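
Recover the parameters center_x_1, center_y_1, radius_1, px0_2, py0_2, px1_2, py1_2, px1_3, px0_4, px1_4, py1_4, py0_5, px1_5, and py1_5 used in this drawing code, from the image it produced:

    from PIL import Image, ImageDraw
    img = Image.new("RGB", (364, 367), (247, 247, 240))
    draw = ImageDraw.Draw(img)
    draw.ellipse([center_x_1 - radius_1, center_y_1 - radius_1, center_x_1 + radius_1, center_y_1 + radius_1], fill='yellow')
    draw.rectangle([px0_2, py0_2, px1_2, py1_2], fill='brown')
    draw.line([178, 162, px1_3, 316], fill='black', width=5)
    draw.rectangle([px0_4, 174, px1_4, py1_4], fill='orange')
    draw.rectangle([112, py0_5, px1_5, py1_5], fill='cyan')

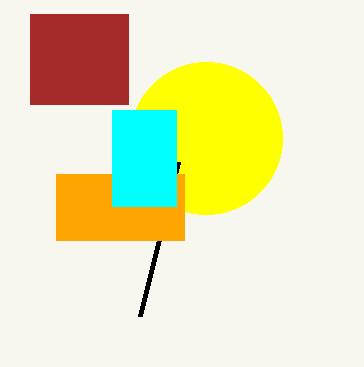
center_x_1 = 206; center_y_1 = 138; radius_1 = 76; px0_2 = 30; py0_2 = 14; px1_2 = 128; py1_2 = 104; px1_3 = 140; px0_4 = 56; px1_4 = 184; py1_4 = 240; py0_5 = 110; px1_5 = 176; py1_5 = 206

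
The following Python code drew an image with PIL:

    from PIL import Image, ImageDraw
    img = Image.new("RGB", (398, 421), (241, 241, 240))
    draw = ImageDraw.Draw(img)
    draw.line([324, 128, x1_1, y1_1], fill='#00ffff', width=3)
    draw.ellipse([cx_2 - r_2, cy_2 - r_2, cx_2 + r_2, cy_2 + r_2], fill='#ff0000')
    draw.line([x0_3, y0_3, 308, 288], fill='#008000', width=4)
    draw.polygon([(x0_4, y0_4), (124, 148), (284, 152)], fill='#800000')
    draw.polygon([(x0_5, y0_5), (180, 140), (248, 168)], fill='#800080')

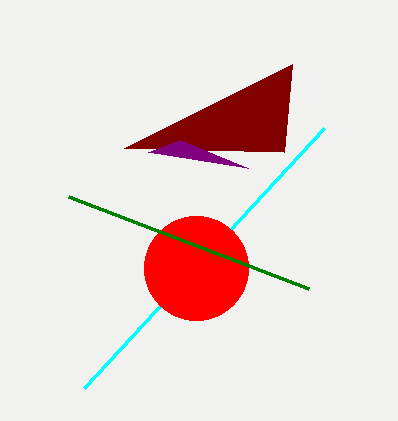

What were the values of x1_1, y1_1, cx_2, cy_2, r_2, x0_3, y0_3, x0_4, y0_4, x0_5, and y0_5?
x1_1 = 84; y1_1 = 388; cx_2 = 196; cy_2 = 268; r_2 = 52; x0_3 = 68; y0_3 = 196; x0_4 = 292; y0_4 = 64; x0_5 = 148; y0_5 = 152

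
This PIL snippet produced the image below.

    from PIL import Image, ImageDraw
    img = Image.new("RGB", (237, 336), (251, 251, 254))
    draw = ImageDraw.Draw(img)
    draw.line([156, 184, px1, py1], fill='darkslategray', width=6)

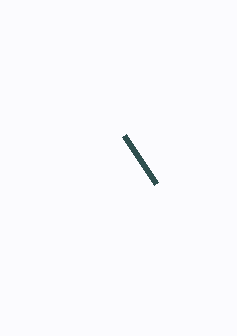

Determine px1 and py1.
px1 = 124, py1 = 136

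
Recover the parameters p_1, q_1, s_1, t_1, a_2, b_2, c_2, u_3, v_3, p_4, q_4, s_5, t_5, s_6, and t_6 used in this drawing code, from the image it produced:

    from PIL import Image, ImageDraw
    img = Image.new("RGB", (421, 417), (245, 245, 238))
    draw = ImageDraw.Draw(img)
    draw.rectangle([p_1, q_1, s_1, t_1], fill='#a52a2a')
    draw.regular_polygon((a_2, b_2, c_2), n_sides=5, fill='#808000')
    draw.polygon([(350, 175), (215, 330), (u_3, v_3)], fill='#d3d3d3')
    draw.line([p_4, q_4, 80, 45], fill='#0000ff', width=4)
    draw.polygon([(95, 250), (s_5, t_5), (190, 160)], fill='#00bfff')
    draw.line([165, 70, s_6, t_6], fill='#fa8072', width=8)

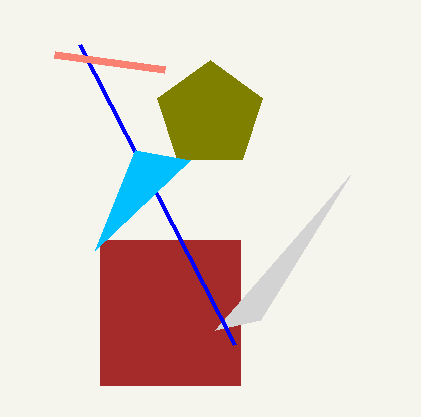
p_1 = 100; q_1 = 240; s_1 = 240; t_1 = 385; a_2 = 210; b_2 = 115; c_2 = 55; u_3 = 260; v_3 = 320; p_4 = 235; q_4 = 345; s_5 = 135; t_5 = 150; s_6 = 55; t_6 = 55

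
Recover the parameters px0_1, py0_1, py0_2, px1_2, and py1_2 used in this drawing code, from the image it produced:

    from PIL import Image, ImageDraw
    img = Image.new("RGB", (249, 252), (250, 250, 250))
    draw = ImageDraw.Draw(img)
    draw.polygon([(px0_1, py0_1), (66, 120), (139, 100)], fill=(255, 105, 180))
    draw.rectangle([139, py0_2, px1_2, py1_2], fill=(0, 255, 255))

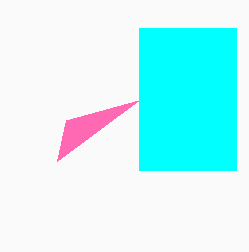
px0_1 = 57, py0_1 = 161, py0_2 = 28, px1_2 = 236, py1_2 = 170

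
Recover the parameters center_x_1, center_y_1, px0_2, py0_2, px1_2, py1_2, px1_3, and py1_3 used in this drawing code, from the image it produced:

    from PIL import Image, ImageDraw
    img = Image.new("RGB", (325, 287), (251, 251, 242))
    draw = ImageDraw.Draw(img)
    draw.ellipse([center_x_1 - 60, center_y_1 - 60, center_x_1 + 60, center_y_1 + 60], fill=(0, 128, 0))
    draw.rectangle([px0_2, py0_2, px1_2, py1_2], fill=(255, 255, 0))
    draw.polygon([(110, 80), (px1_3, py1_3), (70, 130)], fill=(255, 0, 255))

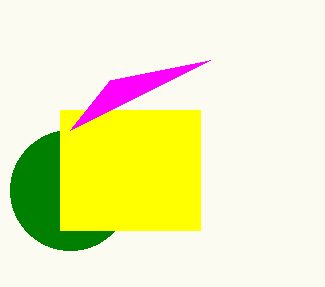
center_x_1 = 70, center_y_1 = 190, px0_2 = 60, py0_2 = 110, px1_2 = 200, py1_2 = 230, px1_3 = 210, py1_3 = 60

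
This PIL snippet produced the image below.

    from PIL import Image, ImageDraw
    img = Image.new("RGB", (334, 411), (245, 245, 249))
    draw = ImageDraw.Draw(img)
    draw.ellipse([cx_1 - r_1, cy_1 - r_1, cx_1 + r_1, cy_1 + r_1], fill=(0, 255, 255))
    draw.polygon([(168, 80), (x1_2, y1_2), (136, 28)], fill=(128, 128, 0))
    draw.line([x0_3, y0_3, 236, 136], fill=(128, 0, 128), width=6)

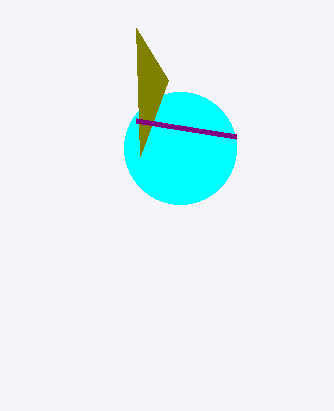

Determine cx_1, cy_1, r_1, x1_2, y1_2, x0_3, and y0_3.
cx_1 = 180, cy_1 = 148, r_1 = 56, x1_2 = 140, y1_2 = 156, x0_3 = 136, y0_3 = 120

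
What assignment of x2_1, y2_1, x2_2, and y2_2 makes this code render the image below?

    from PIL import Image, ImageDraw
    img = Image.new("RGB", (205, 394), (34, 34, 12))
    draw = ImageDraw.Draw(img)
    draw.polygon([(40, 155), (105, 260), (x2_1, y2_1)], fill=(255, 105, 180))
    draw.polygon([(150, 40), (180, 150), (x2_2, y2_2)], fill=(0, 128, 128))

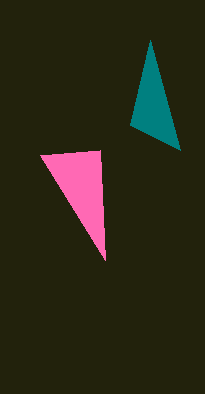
x2_1 = 100, y2_1 = 150, x2_2 = 130, y2_2 = 125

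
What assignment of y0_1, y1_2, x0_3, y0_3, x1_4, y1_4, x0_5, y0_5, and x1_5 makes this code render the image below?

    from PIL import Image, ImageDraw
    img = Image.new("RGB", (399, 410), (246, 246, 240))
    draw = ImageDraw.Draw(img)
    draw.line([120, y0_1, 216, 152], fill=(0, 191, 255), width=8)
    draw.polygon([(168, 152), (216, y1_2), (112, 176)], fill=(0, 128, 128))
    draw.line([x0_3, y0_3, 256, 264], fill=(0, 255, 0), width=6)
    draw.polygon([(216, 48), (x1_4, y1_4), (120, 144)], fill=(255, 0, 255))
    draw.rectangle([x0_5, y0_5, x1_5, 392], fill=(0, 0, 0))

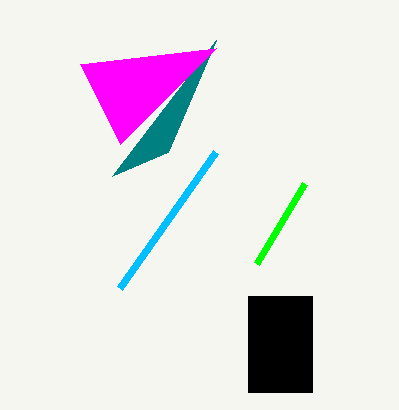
y0_1 = 288; y1_2 = 40; x0_3 = 304; y0_3 = 184; x1_4 = 80; y1_4 = 64; x0_5 = 248; y0_5 = 296; x1_5 = 312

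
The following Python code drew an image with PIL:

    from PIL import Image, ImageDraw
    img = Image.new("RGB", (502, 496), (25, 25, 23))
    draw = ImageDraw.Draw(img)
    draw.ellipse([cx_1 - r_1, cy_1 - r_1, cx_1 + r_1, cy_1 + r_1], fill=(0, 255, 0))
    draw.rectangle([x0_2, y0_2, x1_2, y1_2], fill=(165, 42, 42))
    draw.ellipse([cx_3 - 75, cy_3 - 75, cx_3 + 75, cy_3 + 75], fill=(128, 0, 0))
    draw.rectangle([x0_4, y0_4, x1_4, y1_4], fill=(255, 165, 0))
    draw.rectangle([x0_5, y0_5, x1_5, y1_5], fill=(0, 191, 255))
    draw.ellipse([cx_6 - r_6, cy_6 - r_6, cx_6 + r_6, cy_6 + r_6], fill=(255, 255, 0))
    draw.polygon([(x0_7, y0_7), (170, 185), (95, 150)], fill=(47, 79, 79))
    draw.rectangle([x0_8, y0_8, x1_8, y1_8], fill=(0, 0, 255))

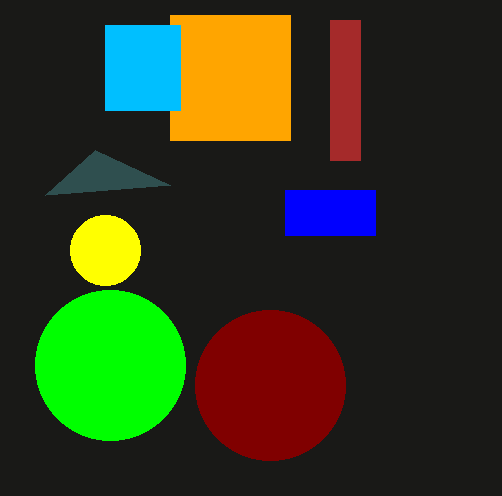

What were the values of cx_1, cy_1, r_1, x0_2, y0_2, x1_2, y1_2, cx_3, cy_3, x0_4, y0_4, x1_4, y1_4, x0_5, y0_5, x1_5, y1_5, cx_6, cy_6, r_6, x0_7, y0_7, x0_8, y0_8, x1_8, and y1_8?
cx_1 = 110
cy_1 = 365
r_1 = 75
x0_2 = 330
y0_2 = 20
x1_2 = 360
y1_2 = 160
cx_3 = 270
cy_3 = 385
x0_4 = 170
y0_4 = 15
x1_4 = 290
y1_4 = 140
x0_5 = 105
y0_5 = 25
x1_5 = 180
y1_5 = 110
cx_6 = 105
cy_6 = 250
r_6 = 35
x0_7 = 45
y0_7 = 195
x0_8 = 285
y0_8 = 190
x1_8 = 375
y1_8 = 235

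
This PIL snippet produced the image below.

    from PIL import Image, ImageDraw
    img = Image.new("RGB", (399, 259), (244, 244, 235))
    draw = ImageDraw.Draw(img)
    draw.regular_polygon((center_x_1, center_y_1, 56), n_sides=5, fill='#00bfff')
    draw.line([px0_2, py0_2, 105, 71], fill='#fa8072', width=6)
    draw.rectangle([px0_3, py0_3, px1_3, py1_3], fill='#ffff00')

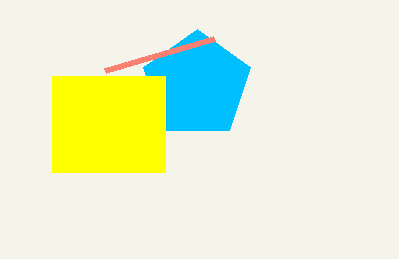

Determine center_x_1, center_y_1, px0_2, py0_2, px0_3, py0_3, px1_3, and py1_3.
center_x_1 = 197, center_y_1 = 85, px0_2 = 214, py0_2 = 39, px0_3 = 52, py0_3 = 76, px1_3 = 165, py1_3 = 172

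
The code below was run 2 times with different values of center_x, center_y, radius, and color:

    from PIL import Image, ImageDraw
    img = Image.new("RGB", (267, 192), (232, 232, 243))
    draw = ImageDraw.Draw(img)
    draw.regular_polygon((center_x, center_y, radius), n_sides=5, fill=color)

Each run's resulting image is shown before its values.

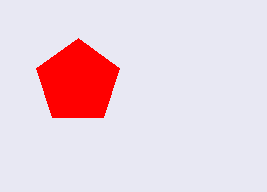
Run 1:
center_x = 78, center_y = 82, radius = 44, color = 'red'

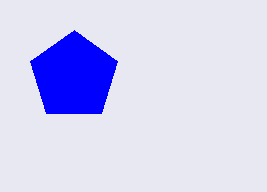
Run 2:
center_x = 74, center_y = 76, radius = 46, color = 'blue'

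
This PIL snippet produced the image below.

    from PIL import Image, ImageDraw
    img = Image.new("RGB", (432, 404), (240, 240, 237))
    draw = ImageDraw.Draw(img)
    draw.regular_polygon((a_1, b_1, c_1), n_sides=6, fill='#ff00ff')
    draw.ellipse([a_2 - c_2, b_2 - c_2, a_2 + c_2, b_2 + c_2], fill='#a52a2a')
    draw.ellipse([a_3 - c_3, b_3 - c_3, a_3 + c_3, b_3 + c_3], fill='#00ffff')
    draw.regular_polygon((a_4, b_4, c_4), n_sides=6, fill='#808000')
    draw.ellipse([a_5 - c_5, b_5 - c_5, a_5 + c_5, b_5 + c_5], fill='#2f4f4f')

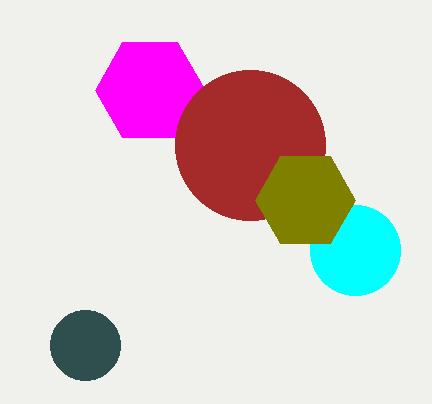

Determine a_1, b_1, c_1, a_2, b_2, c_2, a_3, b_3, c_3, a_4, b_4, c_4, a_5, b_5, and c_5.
a_1 = 150, b_1 = 90, c_1 = 55, a_2 = 250, b_2 = 145, c_2 = 75, a_3 = 355, b_3 = 250, c_3 = 45, a_4 = 305, b_4 = 200, c_4 = 50, a_5 = 85, b_5 = 345, c_5 = 35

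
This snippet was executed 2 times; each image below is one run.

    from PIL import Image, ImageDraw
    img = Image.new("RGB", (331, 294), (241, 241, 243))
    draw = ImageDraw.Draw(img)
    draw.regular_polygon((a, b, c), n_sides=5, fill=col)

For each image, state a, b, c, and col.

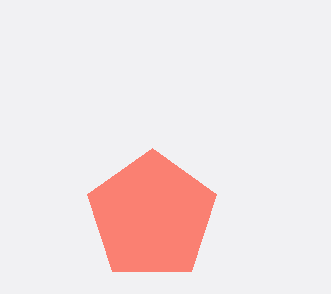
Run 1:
a = 152
b = 216
c = 68
col = 'salmon'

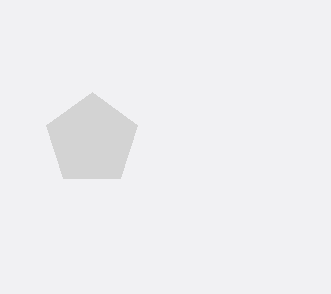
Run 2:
a = 92, b = 140, c = 48, col = 'lightgray'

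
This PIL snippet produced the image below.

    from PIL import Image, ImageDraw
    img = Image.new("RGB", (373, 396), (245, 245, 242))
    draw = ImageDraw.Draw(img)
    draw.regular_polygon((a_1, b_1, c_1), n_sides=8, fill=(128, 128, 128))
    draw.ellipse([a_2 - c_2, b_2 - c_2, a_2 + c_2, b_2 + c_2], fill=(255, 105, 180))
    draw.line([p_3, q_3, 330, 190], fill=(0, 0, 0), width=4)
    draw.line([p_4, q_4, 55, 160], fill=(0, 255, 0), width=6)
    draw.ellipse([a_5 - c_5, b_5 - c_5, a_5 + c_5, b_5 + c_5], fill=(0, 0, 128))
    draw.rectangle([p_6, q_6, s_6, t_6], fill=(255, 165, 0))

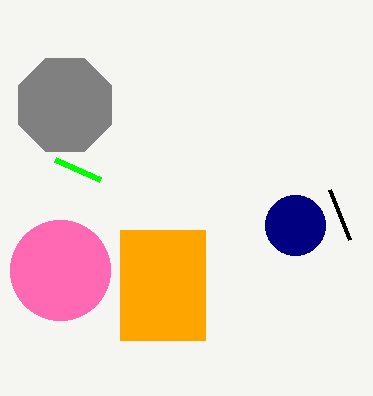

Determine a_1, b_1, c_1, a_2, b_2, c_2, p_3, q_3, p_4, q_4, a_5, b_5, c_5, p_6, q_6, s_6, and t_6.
a_1 = 65, b_1 = 105, c_1 = 50, a_2 = 60, b_2 = 270, c_2 = 50, p_3 = 350, q_3 = 240, p_4 = 100, q_4 = 180, a_5 = 295, b_5 = 225, c_5 = 30, p_6 = 120, q_6 = 230, s_6 = 205, t_6 = 340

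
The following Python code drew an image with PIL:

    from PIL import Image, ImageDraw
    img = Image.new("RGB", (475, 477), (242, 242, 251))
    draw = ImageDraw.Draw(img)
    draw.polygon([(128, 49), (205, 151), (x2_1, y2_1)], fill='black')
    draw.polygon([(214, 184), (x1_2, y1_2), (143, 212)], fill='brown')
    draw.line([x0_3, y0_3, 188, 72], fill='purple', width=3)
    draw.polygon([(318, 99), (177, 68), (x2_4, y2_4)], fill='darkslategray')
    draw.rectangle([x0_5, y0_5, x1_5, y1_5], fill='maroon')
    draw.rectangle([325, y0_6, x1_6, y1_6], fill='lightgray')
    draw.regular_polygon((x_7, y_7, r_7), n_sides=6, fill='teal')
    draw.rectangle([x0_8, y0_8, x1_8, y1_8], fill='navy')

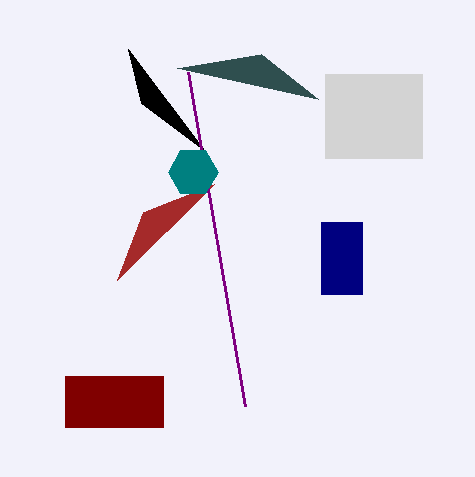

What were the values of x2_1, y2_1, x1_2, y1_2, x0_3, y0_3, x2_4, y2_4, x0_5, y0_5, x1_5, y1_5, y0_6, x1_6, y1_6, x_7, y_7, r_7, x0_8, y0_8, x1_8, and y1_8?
x2_1 = 141; y2_1 = 103; x1_2 = 117; y1_2 = 280; x0_3 = 245; y0_3 = 406; x2_4 = 261; y2_4 = 54; x0_5 = 65; y0_5 = 376; x1_5 = 163; y1_5 = 427; y0_6 = 74; x1_6 = 422; y1_6 = 158; x_7 = 193; y_7 = 172; r_7 = 25; x0_8 = 321; y0_8 = 222; x1_8 = 362; y1_8 = 294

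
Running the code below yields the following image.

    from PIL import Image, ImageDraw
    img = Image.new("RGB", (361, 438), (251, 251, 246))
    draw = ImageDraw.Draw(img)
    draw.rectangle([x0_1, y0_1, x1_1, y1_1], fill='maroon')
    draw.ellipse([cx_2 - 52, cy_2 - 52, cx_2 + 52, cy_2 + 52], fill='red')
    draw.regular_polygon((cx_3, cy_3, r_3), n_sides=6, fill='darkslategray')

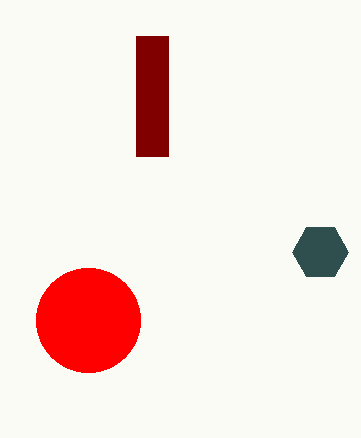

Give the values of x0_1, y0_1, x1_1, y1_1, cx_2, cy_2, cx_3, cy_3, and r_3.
x0_1 = 136, y0_1 = 36, x1_1 = 168, y1_1 = 156, cx_2 = 88, cy_2 = 320, cx_3 = 320, cy_3 = 252, r_3 = 28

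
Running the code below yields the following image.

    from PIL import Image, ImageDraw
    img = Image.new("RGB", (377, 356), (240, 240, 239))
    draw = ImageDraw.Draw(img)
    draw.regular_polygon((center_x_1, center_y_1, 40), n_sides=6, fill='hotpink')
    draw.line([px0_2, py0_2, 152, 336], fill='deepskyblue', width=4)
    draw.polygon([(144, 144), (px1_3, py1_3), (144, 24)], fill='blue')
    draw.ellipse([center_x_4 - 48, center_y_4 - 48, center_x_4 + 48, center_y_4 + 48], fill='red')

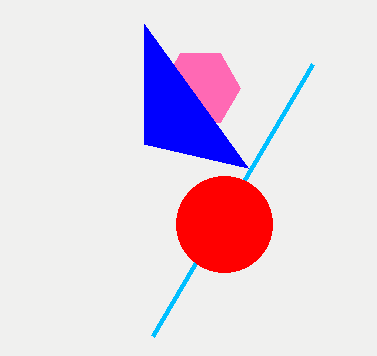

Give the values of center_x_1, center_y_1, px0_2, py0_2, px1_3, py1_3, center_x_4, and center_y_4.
center_x_1 = 200
center_y_1 = 88
px0_2 = 312
py0_2 = 64
px1_3 = 248
py1_3 = 168
center_x_4 = 224
center_y_4 = 224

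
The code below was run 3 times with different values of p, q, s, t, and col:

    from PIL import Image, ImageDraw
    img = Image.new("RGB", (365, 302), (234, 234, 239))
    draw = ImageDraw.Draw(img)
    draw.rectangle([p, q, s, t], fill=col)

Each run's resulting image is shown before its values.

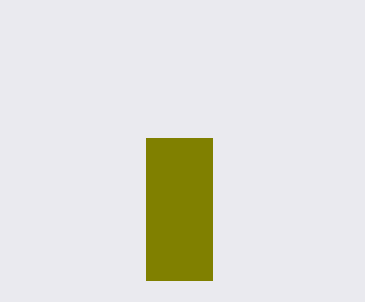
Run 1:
p = 146; q = 138; s = 212; t = 280; col = 'olive'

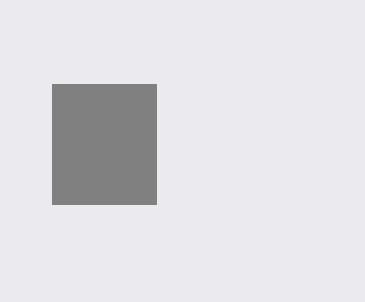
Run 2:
p = 52
q = 84
s = 156
t = 204
col = 'gray'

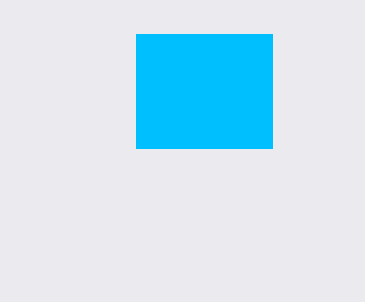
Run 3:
p = 136; q = 34; s = 272; t = 148; col = 'deepskyblue'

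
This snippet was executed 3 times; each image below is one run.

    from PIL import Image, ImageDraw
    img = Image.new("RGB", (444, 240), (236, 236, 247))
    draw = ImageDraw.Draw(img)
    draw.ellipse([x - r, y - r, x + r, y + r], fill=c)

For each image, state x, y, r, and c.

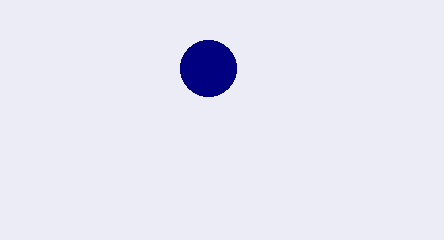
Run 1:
x = 208, y = 68, r = 28, c = 'navy'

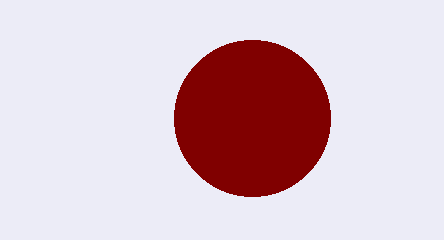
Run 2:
x = 252; y = 118; r = 78; c = 'maroon'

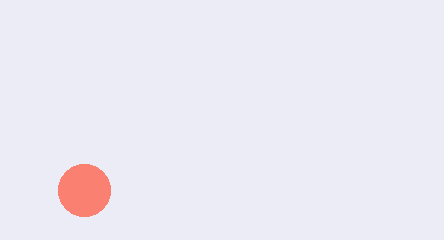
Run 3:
x = 84, y = 190, r = 26, c = 'salmon'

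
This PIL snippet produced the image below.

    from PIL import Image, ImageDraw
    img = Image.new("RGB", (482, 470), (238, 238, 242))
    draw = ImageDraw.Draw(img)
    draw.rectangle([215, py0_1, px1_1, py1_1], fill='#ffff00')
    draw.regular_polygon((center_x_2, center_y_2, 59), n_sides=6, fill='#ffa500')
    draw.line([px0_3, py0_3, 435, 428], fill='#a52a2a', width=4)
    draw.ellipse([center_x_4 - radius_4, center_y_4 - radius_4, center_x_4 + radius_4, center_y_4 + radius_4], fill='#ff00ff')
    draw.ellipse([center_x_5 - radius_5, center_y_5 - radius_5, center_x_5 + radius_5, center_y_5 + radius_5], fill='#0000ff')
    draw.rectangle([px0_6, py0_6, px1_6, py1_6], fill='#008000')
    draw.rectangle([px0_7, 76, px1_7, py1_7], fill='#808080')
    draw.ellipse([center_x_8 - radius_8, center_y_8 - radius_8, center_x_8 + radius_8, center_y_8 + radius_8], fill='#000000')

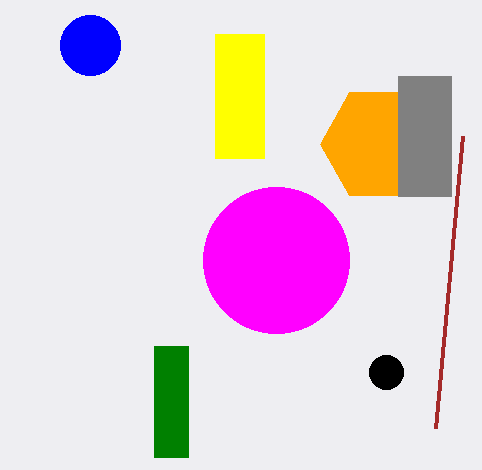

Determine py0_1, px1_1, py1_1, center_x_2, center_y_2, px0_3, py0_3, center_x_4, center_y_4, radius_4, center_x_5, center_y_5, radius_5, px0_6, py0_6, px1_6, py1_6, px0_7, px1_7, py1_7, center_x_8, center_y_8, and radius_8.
py0_1 = 34
px1_1 = 264
py1_1 = 158
center_x_2 = 379
center_y_2 = 144
px0_3 = 462
py0_3 = 136
center_x_4 = 276
center_y_4 = 260
radius_4 = 73
center_x_5 = 90
center_y_5 = 45
radius_5 = 30
px0_6 = 154
py0_6 = 346
px1_6 = 188
py1_6 = 457
px0_7 = 398
px1_7 = 451
py1_7 = 196
center_x_8 = 386
center_y_8 = 372
radius_8 = 17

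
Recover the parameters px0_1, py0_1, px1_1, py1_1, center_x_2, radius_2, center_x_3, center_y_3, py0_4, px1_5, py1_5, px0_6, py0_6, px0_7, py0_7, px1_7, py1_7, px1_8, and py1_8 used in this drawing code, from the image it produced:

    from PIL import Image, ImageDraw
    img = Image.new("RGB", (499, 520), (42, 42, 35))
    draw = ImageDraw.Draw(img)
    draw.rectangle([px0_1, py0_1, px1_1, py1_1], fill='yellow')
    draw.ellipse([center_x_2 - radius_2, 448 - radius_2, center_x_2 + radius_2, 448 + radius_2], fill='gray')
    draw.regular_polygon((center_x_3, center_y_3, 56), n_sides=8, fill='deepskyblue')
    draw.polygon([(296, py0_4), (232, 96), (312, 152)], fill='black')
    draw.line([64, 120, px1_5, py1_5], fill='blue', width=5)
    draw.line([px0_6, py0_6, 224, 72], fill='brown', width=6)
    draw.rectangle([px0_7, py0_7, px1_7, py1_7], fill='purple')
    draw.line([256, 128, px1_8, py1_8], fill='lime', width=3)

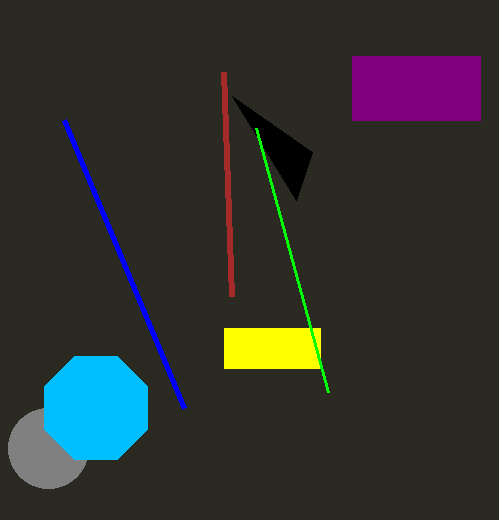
px0_1 = 224, py0_1 = 328, px1_1 = 320, py1_1 = 368, center_x_2 = 48, radius_2 = 40, center_x_3 = 96, center_y_3 = 408, py0_4 = 200, px1_5 = 184, py1_5 = 408, px0_6 = 232, py0_6 = 296, px0_7 = 352, py0_7 = 56, px1_7 = 480, py1_7 = 120, px1_8 = 328, py1_8 = 392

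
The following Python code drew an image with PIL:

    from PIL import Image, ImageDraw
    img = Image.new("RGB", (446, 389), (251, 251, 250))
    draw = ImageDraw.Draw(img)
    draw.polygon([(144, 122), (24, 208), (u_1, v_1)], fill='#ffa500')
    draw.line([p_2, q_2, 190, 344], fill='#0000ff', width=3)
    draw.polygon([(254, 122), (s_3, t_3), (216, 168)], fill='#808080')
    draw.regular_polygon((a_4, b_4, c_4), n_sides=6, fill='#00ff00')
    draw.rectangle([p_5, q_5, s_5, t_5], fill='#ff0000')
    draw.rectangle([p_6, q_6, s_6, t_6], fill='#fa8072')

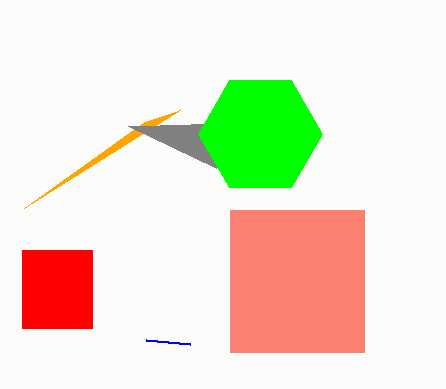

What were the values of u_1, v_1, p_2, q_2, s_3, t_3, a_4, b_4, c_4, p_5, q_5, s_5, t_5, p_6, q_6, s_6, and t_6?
u_1 = 180
v_1 = 110
p_2 = 146
q_2 = 340
s_3 = 128
t_3 = 126
a_4 = 260
b_4 = 134
c_4 = 62
p_5 = 22
q_5 = 250
s_5 = 92
t_5 = 328
p_6 = 230
q_6 = 210
s_6 = 364
t_6 = 352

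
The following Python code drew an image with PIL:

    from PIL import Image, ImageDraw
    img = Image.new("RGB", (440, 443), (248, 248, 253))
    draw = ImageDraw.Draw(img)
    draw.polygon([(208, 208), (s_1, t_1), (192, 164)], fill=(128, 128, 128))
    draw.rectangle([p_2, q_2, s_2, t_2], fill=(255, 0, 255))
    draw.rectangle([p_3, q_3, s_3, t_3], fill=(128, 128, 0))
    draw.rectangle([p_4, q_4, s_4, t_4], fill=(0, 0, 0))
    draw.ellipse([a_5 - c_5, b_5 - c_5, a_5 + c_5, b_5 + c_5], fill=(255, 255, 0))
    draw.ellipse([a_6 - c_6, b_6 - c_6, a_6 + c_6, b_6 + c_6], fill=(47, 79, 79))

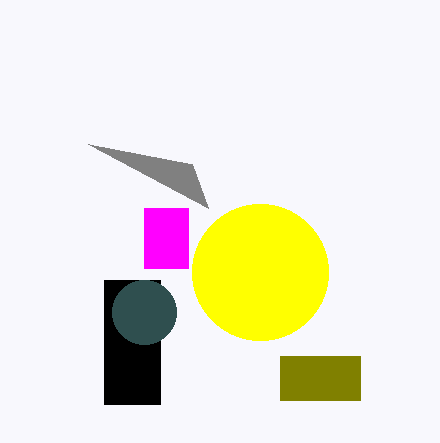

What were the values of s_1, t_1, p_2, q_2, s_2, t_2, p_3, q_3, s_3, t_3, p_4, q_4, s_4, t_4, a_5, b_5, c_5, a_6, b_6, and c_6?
s_1 = 88; t_1 = 144; p_2 = 144; q_2 = 208; s_2 = 188; t_2 = 268; p_3 = 280; q_3 = 356; s_3 = 360; t_3 = 400; p_4 = 104; q_4 = 280; s_4 = 160; t_4 = 404; a_5 = 260; b_5 = 272; c_5 = 68; a_6 = 144; b_6 = 312; c_6 = 32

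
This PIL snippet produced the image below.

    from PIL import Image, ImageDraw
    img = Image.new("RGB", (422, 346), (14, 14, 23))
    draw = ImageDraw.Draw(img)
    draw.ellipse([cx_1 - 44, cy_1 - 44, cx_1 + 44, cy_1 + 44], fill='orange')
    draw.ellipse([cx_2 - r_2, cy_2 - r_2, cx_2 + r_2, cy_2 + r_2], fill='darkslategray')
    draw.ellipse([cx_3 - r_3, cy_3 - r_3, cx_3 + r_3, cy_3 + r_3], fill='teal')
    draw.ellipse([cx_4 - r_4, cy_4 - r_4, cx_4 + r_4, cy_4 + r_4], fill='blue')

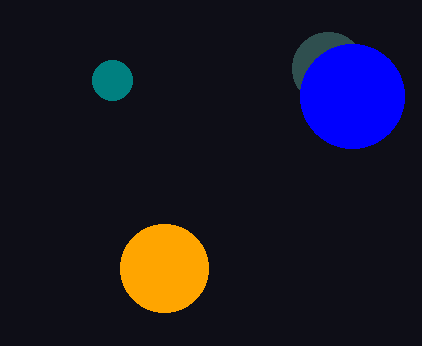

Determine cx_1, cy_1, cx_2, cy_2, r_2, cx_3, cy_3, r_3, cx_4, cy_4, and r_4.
cx_1 = 164, cy_1 = 268, cx_2 = 328, cy_2 = 68, r_2 = 36, cx_3 = 112, cy_3 = 80, r_3 = 20, cx_4 = 352, cy_4 = 96, r_4 = 52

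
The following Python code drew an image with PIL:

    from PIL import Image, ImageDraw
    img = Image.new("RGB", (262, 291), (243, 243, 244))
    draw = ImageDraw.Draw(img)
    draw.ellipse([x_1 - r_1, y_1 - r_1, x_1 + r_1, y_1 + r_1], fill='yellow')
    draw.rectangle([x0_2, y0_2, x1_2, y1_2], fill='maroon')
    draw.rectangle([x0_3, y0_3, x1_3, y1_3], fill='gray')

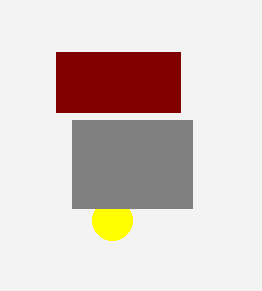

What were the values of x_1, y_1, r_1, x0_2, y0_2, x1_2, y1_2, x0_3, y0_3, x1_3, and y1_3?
x_1 = 112, y_1 = 220, r_1 = 20, x0_2 = 56, y0_2 = 52, x1_2 = 180, y1_2 = 112, x0_3 = 72, y0_3 = 120, x1_3 = 192, y1_3 = 208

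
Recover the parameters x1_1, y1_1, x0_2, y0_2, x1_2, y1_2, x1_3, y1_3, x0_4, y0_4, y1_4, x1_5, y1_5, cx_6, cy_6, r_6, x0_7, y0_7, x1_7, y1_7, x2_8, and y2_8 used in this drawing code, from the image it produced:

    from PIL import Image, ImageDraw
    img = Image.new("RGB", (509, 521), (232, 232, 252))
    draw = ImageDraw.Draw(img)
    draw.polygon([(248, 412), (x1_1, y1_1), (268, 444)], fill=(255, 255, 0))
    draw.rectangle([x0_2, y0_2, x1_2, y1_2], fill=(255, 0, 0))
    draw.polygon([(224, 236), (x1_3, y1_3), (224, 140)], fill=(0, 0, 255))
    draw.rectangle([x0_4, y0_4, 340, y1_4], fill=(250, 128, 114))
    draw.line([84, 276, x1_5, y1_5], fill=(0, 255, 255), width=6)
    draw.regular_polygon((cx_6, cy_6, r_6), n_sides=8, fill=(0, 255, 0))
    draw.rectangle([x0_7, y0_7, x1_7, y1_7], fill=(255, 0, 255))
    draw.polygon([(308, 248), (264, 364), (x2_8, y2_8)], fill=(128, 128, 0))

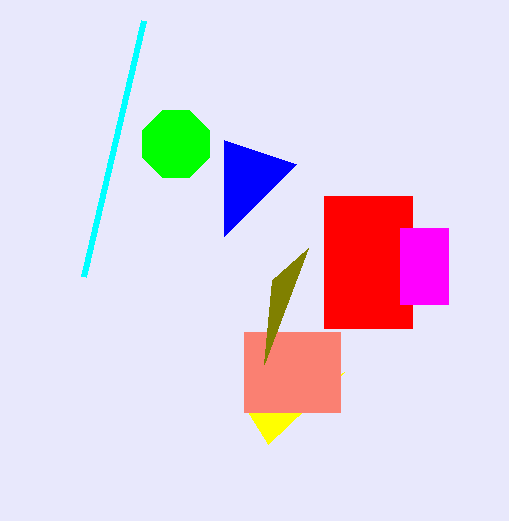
x1_1 = 344, y1_1 = 372, x0_2 = 324, y0_2 = 196, x1_2 = 412, y1_2 = 328, x1_3 = 296, y1_3 = 164, x0_4 = 244, y0_4 = 332, y1_4 = 412, x1_5 = 144, y1_5 = 20, cx_6 = 176, cy_6 = 144, r_6 = 36, x0_7 = 400, y0_7 = 228, x1_7 = 448, y1_7 = 304, x2_8 = 272, y2_8 = 280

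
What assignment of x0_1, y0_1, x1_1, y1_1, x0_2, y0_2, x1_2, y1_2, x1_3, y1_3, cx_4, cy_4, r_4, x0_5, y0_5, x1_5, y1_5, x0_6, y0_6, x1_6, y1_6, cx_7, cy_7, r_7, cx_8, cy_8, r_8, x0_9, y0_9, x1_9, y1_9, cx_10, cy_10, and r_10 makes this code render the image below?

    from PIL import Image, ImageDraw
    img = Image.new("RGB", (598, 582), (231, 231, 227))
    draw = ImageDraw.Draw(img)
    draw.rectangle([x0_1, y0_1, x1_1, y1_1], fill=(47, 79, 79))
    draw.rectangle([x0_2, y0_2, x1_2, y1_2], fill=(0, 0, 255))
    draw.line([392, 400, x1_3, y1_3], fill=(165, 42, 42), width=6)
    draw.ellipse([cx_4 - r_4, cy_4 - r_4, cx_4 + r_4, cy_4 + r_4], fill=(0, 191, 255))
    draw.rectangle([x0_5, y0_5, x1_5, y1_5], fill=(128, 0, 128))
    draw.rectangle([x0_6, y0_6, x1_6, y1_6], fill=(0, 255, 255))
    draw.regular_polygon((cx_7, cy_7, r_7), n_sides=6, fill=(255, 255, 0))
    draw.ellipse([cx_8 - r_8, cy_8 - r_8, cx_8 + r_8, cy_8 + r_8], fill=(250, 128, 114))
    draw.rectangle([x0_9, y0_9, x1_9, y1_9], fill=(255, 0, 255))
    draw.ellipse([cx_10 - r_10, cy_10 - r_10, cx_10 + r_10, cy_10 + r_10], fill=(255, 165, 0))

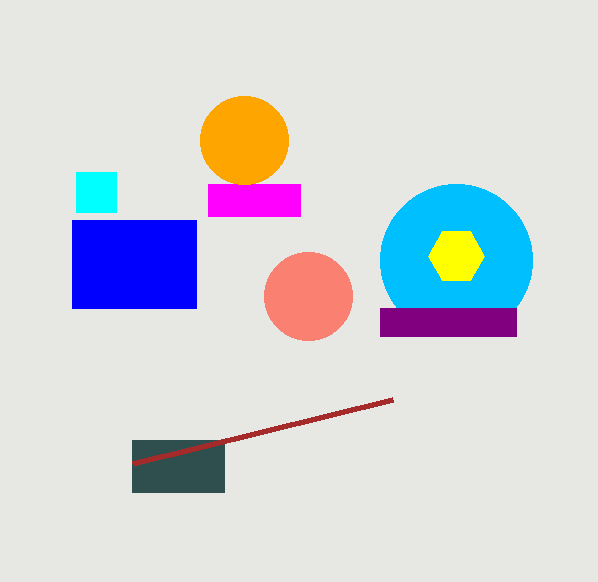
x0_1 = 132, y0_1 = 440, x1_1 = 224, y1_1 = 492, x0_2 = 72, y0_2 = 220, x1_2 = 196, y1_2 = 308, x1_3 = 132, y1_3 = 464, cx_4 = 456, cy_4 = 260, r_4 = 76, x0_5 = 380, y0_5 = 308, x1_5 = 516, y1_5 = 336, x0_6 = 76, y0_6 = 172, x1_6 = 116, y1_6 = 212, cx_7 = 456, cy_7 = 256, r_7 = 28, cx_8 = 308, cy_8 = 296, r_8 = 44, x0_9 = 208, y0_9 = 184, x1_9 = 300, y1_9 = 216, cx_10 = 244, cy_10 = 140, r_10 = 44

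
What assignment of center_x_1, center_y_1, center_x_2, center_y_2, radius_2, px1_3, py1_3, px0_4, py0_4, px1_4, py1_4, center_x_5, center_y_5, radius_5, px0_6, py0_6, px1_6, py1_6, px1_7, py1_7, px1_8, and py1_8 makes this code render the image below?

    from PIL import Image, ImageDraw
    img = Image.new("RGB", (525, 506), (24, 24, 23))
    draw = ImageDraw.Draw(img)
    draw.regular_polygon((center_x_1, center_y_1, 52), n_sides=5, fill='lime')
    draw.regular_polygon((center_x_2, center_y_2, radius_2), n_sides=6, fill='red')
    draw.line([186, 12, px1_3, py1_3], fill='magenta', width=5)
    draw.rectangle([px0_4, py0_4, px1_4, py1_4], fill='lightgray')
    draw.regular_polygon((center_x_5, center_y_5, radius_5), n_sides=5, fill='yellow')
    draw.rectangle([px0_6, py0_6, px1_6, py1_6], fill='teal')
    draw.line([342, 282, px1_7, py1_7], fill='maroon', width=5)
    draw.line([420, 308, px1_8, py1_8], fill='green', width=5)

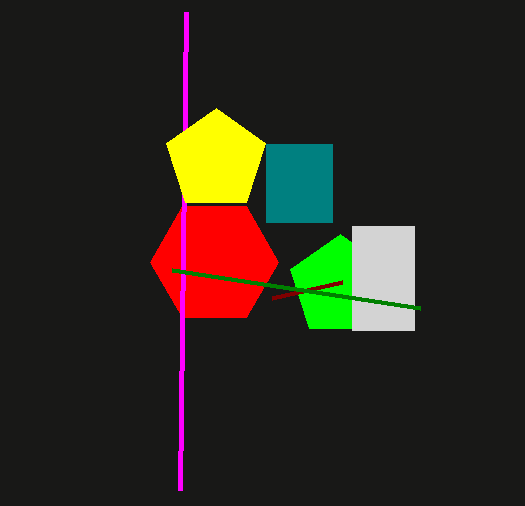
center_x_1 = 340, center_y_1 = 286, center_x_2 = 214, center_y_2 = 262, radius_2 = 64, px1_3 = 180, py1_3 = 490, px0_4 = 352, py0_4 = 226, px1_4 = 414, py1_4 = 330, center_x_5 = 216, center_y_5 = 160, radius_5 = 52, px0_6 = 266, py0_6 = 144, px1_6 = 332, py1_6 = 222, px1_7 = 272, py1_7 = 298, px1_8 = 172, py1_8 = 270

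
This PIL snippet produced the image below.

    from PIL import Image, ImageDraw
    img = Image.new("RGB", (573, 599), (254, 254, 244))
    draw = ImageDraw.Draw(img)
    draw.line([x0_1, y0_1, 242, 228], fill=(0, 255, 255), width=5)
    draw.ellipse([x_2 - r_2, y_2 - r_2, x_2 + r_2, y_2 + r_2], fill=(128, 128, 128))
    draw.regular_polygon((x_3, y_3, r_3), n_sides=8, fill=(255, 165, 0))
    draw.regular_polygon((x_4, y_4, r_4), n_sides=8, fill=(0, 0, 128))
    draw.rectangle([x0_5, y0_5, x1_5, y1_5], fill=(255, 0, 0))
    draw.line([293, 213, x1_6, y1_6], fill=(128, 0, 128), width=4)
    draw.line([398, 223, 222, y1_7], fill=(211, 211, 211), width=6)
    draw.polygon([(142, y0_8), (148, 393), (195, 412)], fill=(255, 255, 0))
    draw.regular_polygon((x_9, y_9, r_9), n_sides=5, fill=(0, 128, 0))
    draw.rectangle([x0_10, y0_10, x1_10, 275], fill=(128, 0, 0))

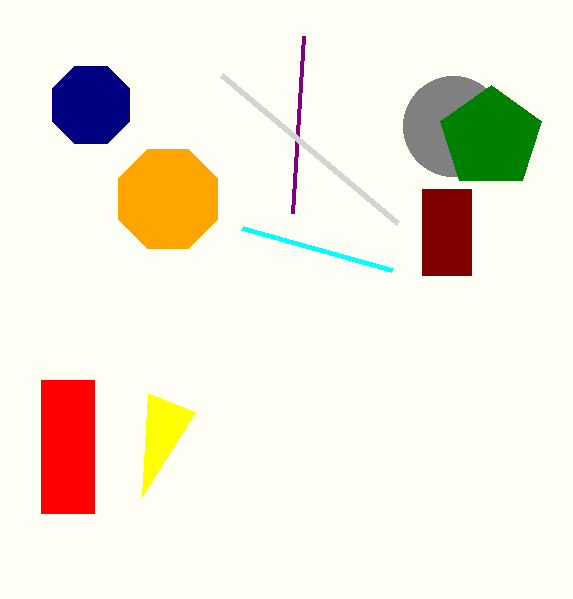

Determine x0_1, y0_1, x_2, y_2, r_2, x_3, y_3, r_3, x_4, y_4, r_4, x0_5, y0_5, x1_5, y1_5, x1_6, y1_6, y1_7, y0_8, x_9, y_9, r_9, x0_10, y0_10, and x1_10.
x0_1 = 392, y0_1 = 270, x_2 = 453, y_2 = 126, r_2 = 50, x_3 = 168, y_3 = 199, r_3 = 54, x_4 = 91, y_4 = 105, r_4 = 42, x0_5 = 41, y0_5 = 380, x1_5 = 94, y1_5 = 513, x1_6 = 304, y1_6 = 36, y1_7 = 75, y0_8 = 496, x_9 = 491, y_9 = 138, r_9 = 53, x0_10 = 422, y0_10 = 189, x1_10 = 471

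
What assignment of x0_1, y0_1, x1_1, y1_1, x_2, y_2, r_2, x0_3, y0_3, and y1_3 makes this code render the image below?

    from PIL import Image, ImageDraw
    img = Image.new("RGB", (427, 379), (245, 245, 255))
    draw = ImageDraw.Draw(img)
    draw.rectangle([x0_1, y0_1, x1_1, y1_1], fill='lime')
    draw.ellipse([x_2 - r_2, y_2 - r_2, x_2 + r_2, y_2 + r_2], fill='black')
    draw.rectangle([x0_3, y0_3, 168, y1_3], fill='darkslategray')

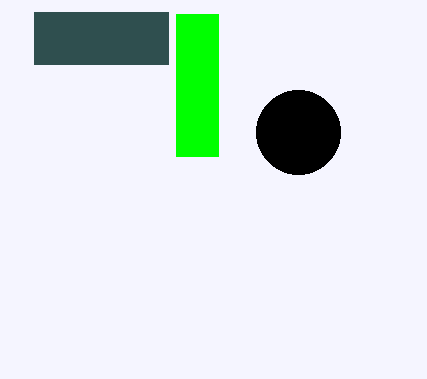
x0_1 = 176, y0_1 = 14, x1_1 = 218, y1_1 = 156, x_2 = 298, y_2 = 132, r_2 = 42, x0_3 = 34, y0_3 = 12, y1_3 = 64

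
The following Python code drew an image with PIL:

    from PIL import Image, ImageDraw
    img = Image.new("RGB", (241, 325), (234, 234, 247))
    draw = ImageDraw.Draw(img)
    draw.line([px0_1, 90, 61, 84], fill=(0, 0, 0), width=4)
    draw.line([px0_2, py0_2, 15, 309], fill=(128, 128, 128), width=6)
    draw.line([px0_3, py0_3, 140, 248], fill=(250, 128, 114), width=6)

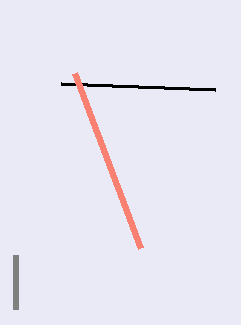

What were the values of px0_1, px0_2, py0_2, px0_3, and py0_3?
px0_1 = 215
px0_2 = 15
py0_2 = 255
px0_3 = 74
py0_3 = 73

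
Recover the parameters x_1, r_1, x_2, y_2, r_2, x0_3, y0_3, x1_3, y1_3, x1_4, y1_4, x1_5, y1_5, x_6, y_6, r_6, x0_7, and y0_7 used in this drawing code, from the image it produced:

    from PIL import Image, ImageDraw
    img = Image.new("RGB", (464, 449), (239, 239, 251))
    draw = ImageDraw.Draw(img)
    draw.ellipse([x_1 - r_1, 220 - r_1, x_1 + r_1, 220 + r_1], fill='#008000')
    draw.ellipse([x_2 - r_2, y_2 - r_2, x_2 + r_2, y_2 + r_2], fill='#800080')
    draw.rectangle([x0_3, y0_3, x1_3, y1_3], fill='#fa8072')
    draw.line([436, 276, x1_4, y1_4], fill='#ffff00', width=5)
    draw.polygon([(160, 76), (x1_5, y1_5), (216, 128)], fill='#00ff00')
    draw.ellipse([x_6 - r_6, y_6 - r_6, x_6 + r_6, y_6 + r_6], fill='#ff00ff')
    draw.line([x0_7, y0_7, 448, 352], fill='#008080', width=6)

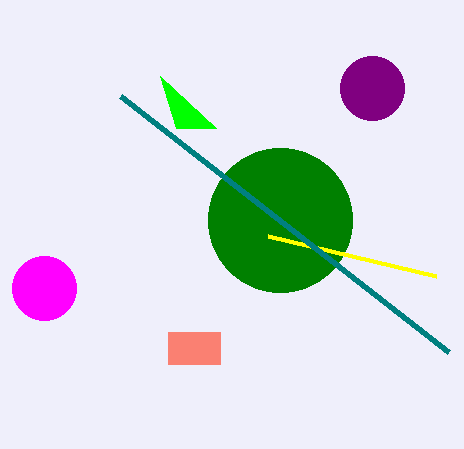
x_1 = 280; r_1 = 72; x_2 = 372; y_2 = 88; r_2 = 32; x0_3 = 168; y0_3 = 332; x1_3 = 220; y1_3 = 364; x1_4 = 268; y1_4 = 236; x1_5 = 176; y1_5 = 128; x_6 = 44; y_6 = 288; r_6 = 32; x0_7 = 120; y0_7 = 96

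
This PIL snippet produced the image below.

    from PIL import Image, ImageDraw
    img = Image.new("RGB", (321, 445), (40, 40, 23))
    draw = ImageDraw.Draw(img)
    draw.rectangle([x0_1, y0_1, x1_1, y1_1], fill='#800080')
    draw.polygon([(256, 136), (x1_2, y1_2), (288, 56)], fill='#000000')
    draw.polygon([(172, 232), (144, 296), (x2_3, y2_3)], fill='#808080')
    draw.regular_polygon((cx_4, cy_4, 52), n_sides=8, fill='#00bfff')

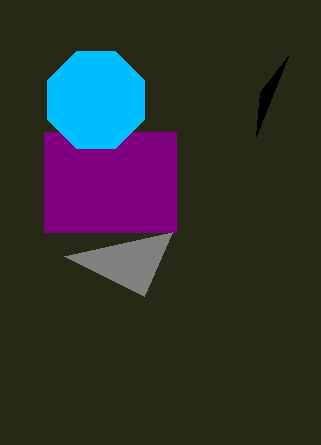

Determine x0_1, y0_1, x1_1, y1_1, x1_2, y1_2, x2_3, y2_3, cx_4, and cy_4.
x0_1 = 44, y0_1 = 132, x1_1 = 176, y1_1 = 232, x1_2 = 260, y1_2 = 92, x2_3 = 64, y2_3 = 256, cx_4 = 96, cy_4 = 100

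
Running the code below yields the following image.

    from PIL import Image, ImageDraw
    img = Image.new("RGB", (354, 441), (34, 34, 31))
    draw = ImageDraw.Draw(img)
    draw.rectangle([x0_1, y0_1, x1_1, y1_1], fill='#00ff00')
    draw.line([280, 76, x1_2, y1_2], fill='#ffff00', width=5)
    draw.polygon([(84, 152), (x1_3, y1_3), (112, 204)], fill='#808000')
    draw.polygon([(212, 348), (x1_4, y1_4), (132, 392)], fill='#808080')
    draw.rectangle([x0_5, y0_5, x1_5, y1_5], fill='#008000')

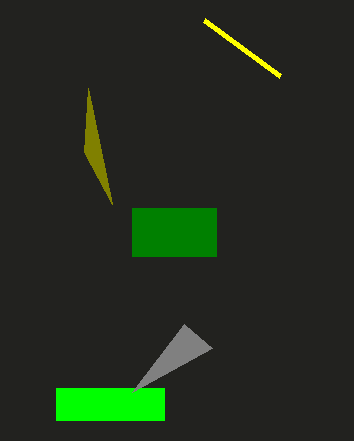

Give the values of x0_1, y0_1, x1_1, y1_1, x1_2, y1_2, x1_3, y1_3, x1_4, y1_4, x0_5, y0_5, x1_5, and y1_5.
x0_1 = 56, y0_1 = 388, x1_1 = 164, y1_1 = 420, x1_2 = 204, y1_2 = 20, x1_3 = 88, y1_3 = 88, x1_4 = 184, y1_4 = 324, x0_5 = 132, y0_5 = 208, x1_5 = 216, y1_5 = 256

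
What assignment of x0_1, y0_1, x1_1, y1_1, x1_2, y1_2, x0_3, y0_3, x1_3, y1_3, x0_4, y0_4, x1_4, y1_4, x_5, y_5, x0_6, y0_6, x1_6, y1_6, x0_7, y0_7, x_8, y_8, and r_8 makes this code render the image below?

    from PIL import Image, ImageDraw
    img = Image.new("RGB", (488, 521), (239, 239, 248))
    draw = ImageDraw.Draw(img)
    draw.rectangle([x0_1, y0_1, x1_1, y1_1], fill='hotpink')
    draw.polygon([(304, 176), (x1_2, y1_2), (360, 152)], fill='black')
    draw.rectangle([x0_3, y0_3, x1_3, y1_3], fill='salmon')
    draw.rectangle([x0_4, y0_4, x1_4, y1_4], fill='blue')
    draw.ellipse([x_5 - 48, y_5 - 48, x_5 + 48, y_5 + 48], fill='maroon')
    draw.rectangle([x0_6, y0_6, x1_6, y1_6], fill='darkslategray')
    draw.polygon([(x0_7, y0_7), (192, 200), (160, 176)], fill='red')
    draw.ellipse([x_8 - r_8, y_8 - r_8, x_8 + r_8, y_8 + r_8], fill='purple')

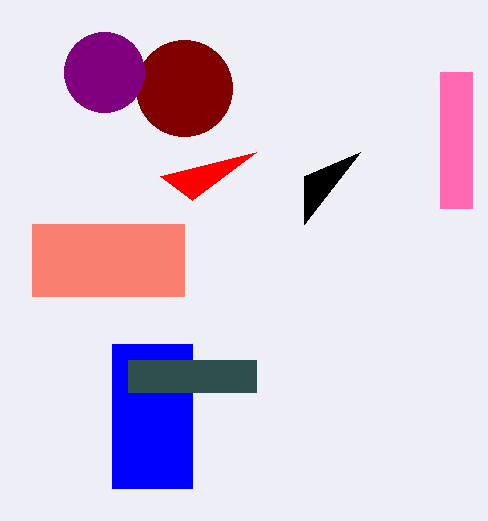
x0_1 = 440; y0_1 = 72; x1_1 = 472; y1_1 = 208; x1_2 = 304; y1_2 = 224; x0_3 = 32; y0_3 = 224; x1_3 = 184; y1_3 = 296; x0_4 = 112; y0_4 = 344; x1_4 = 192; y1_4 = 488; x_5 = 184; y_5 = 88; x0_6 = 128; y0_6 = 360; x1_6 = 256; y1_6 = 392; x0_7 = 256; y0_7 = 152; x_8 = 104; y_8 = 72; r_8 = 40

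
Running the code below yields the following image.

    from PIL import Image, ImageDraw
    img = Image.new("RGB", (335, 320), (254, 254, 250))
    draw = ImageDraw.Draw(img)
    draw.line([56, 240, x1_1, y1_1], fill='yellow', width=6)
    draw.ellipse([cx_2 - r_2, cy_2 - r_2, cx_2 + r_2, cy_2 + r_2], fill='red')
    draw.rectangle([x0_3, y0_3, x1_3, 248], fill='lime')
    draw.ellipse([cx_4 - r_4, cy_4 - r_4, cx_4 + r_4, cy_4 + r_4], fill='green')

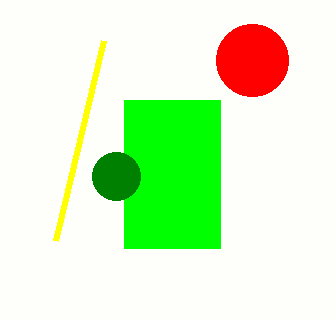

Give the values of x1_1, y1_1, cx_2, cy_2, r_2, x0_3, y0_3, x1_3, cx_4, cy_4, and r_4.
x1_1 = 104; y1_1 = 40; cx_2 = 252; cy_2 = 60; r_2 = 36; x0_3 = 124; y0_3 = 100; x1_3 = 220; cx_4 = 116; cy_4 = 176; r_4 = 24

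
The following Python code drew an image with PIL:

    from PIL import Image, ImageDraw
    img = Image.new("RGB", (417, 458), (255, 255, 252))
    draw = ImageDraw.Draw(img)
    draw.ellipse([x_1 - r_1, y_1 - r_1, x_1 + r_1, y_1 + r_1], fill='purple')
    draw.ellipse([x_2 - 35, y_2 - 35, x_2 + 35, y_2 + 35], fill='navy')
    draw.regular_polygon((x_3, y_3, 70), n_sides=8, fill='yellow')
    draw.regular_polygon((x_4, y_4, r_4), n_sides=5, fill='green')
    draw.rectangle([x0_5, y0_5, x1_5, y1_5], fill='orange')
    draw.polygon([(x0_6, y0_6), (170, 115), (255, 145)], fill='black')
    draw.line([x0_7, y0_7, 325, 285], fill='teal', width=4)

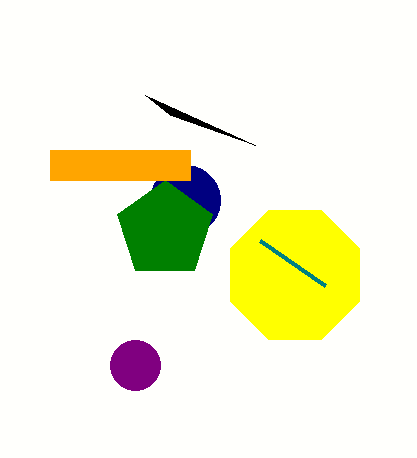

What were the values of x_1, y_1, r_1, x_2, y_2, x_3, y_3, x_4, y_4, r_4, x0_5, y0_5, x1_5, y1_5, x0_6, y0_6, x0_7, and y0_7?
x_1 = 135, y_1 = 365, r_1 = 25, x_2 = 185, y_2 = 200, x_3 = 295, y_3 = 275, x_4 = 165, y_4 = 230, r_4 = 50, x0_5 = 50, y0_5 = 150, x1_5 = 190, y1_5 = 180, x0_6 = 145, y0_6 = 95, x0_7 = 260, y0_7 = 240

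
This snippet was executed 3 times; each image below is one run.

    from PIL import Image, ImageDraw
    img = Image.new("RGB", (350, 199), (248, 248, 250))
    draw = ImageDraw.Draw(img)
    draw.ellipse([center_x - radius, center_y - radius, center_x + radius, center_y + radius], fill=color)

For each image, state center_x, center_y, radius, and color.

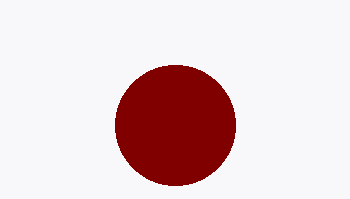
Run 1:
center_x = 175
center_y = 125
radius = 60
color = 'maroon'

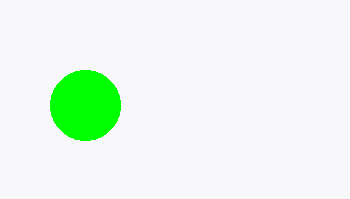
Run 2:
center_x = 85
center_y = 105
radius = 35
color = 'lime'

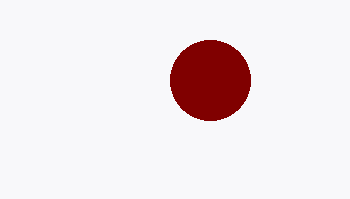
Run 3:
center_x = 210; center_y = 80; radius = 40; color = 'maroon'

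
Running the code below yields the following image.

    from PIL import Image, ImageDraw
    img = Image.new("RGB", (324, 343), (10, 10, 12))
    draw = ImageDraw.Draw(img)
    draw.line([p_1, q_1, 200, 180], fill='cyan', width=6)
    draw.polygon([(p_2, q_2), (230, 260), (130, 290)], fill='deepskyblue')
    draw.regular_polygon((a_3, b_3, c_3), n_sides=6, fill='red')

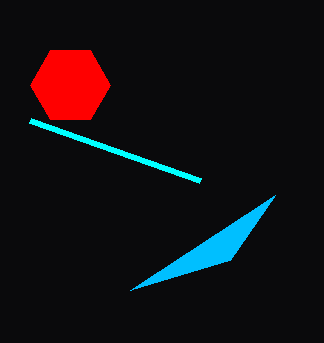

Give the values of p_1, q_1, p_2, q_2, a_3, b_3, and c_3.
p_1 = 30
q_1 = 120
p_2 = 275
q_2 = 195
a_3 = 70
b_3 = 85
c_3 = 40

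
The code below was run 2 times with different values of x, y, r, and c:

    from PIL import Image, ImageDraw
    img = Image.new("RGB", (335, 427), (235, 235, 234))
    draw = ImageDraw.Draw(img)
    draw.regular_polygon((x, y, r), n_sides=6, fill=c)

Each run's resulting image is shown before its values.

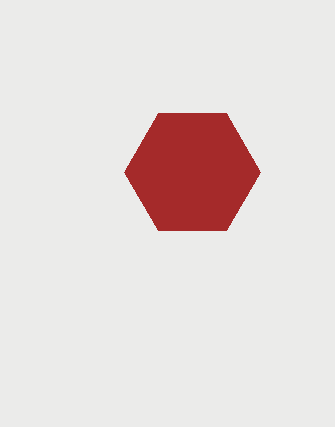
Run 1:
x = 192; y = 172; r = 68; c = 'brown'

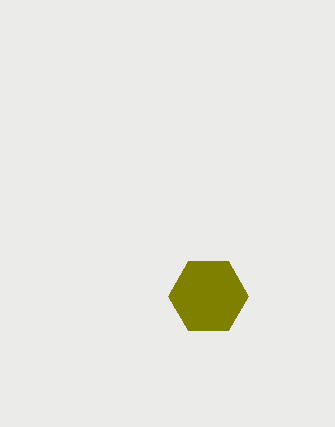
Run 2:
x = 208, y = 296, r = 40, c = 'olive'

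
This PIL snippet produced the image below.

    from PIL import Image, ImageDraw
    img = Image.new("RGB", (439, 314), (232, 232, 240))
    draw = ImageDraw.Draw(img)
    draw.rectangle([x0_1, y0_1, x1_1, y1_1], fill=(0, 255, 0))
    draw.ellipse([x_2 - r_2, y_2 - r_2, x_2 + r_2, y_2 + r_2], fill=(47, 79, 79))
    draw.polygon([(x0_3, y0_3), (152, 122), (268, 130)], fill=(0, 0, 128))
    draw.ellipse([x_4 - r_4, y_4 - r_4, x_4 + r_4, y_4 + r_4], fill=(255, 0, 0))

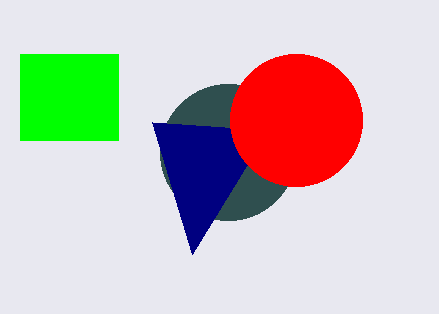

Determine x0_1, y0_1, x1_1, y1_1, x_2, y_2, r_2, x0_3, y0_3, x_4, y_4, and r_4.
x0_1 = 20, y0_1 = 54, x1_1 = 118, y1_1 = 140, x_2 = 228, y_2 = 152, r_2 = 68, x0_3 = 192, y0_3 = 254, x_4 = 296, y_4 = 120, r_4 = 66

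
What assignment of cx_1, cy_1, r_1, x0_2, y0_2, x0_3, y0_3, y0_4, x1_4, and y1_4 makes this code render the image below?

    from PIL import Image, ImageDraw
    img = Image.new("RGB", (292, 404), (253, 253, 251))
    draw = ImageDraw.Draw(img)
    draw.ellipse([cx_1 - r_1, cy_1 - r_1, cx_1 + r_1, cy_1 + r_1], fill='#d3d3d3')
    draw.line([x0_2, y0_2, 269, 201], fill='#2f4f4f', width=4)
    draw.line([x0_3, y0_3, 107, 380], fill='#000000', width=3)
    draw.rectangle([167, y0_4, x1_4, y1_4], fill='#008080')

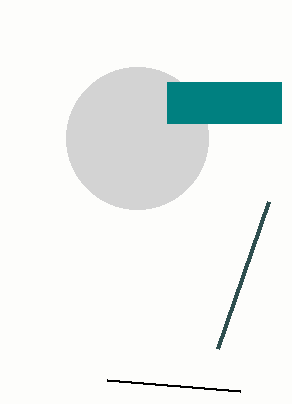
cx_1 = 137; cy_1 = 138; r_1 = 71; x0_2 = 218; y0_2 = 348; x0_3 = 240; y0_3 = 391; y0_4 = 82; x1_4 = 281; y1_4 = 123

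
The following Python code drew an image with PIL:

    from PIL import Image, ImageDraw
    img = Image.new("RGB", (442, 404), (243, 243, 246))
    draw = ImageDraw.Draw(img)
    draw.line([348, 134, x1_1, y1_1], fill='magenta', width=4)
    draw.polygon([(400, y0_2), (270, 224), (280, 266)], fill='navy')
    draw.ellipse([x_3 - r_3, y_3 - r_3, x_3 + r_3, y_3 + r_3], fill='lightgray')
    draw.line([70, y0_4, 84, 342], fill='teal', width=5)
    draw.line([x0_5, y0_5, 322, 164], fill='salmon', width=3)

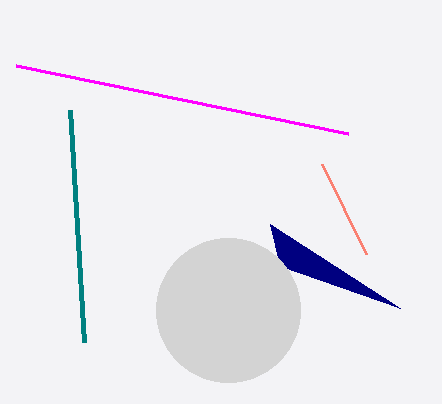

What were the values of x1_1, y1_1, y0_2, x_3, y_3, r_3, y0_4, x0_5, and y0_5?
x1_1 = 16, y1_1 = 66, y0_2 = 308, x_3 = 228, y_3 = 310, r_3 = 72, y0_4 = 110, x0_5 = 366, y0_5 = 254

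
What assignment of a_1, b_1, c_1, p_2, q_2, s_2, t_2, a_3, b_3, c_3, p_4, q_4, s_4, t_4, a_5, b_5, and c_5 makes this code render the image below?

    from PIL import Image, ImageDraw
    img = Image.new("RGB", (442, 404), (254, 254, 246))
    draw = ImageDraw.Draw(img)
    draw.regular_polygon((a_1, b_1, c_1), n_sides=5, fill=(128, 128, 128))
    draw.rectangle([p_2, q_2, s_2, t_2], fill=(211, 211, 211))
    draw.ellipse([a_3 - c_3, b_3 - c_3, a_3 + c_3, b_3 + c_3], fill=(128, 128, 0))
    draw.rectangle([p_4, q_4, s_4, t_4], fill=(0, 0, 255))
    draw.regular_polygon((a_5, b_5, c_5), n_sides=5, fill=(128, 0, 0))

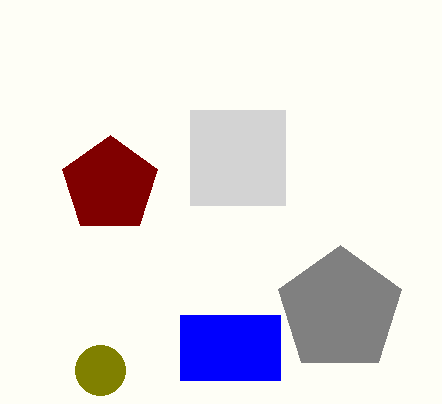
a_1 = 340
b_1 = 310
c_1 = 65
p_2 = 190
q_2 = 110
s_2 = 285
t_2 = 205
a_3 = 100
b_3 = 370
c_3 = 25
p_4 = 180
q_4 = 315
s_4 = 280
t_4 = 380
a_5 = 110
b_5 = 185
c_5 = 50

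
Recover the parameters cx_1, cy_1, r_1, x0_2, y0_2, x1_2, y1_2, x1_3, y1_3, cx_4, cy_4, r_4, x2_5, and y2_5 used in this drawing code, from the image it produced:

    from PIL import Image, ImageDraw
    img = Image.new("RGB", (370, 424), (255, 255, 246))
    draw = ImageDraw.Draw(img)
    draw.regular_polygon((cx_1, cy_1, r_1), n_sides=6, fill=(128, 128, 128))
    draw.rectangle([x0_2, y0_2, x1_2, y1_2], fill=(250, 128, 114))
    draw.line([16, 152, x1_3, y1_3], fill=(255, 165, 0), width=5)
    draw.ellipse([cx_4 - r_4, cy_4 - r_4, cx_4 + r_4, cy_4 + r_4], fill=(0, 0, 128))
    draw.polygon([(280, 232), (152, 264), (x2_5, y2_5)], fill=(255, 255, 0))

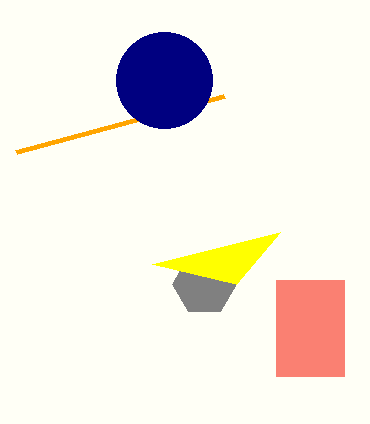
cx_1 = 204, cy_1 = 284, r_1 = 32, x0_2 = 276, y0_2 = 280, x1_2 = 344, y1_2 = 376, x1_3 = 224, y1_3 = 96, cx_4 = 164, cy_4 = 80, r_4 = 48, x2_5 = 236, y2_5 = 284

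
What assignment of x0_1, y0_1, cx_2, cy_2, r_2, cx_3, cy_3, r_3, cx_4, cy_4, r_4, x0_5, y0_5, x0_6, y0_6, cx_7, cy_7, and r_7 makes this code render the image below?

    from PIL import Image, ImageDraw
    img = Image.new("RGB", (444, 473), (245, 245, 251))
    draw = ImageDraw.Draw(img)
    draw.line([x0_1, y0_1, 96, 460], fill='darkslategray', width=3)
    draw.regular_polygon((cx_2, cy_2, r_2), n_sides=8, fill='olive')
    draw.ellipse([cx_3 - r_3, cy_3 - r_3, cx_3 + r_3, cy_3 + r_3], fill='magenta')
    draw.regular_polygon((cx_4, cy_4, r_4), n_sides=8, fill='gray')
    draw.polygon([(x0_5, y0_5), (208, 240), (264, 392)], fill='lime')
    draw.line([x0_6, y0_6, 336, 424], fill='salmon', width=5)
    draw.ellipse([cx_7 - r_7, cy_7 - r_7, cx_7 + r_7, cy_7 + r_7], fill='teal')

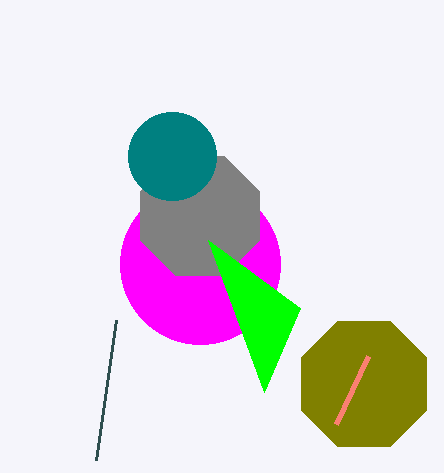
x0_1 = 116; y0_1 = 320; cx_2 = 364; cy_2 = 384; r_2 = 68; cx_3 = 200; cy_3 = 264; r_3 = 80; cx_4 = 200; cy_4 = 216; r_4 = 64; x0_5 = 300; y0_5 = 308; x0_6 = 368; y0_6 = 356; cx_7 = 172; cy_7 = 156; r_7 = 44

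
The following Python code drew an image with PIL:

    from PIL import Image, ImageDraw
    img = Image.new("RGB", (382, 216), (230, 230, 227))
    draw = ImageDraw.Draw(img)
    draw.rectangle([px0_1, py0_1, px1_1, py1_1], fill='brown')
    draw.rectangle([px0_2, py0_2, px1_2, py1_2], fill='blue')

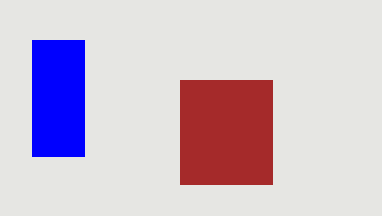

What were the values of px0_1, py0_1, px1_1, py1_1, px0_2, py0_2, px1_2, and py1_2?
px0_1 = 180
py0_1 = 80
px1_1 = 272
py1_1 = 184
px0_2 = 32
py0_2 = 40
px1_2 = 84
py1_2 = 156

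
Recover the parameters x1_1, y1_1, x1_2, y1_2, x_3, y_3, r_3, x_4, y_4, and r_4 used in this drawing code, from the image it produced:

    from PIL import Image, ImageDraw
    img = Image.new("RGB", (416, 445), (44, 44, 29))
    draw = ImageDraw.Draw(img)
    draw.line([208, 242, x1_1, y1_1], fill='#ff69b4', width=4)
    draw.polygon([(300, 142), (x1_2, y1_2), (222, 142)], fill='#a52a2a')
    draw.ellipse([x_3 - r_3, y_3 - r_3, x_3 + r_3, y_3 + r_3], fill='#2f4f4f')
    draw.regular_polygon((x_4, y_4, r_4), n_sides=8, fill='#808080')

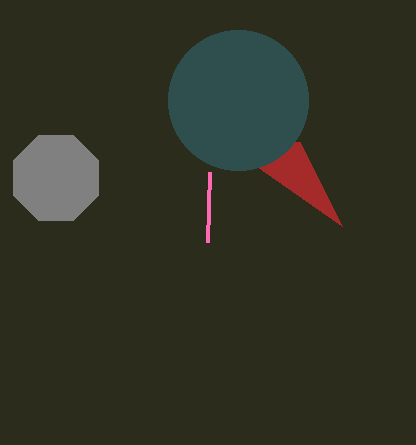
x1_1 = 210
y1_1 = 172
x1_2 = 342
y1_2 = 226
x_3 = 238
y_3 = 100
r_3 = 70
x_4 = 56
y_4 = 178
r_4 = 46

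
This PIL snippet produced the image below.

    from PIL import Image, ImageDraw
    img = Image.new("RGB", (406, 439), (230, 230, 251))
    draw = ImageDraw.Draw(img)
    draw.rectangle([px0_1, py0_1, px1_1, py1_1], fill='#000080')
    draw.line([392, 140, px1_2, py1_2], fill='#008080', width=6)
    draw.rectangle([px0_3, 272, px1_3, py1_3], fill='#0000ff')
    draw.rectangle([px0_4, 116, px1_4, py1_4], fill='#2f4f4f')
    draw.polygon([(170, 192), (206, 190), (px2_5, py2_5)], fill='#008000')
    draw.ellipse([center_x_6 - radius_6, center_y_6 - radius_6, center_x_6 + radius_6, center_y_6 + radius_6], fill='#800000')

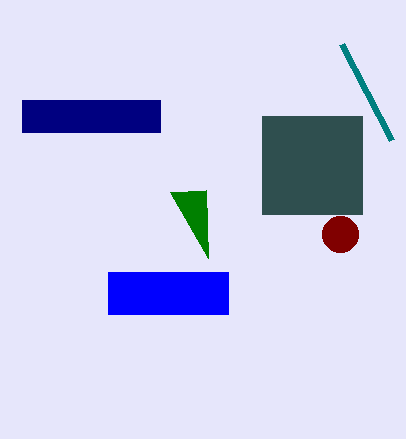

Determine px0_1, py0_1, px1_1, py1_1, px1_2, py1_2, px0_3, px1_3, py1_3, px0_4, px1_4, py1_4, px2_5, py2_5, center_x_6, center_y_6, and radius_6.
px0_1 = 22; py0_1 = 100; px1_1 = 160; py1_1 = 132; px1_2 = 342; py1_2 = 44; px0_3 = 108; px1_3 = 228; py1_3 = 314; px0_4 = 262; px1_4 = 362; py1_4 = 214; px2_5 = 208; py2_5 = 258; center_x_6 = 340; center_y_6 = 234; radius_6 = 18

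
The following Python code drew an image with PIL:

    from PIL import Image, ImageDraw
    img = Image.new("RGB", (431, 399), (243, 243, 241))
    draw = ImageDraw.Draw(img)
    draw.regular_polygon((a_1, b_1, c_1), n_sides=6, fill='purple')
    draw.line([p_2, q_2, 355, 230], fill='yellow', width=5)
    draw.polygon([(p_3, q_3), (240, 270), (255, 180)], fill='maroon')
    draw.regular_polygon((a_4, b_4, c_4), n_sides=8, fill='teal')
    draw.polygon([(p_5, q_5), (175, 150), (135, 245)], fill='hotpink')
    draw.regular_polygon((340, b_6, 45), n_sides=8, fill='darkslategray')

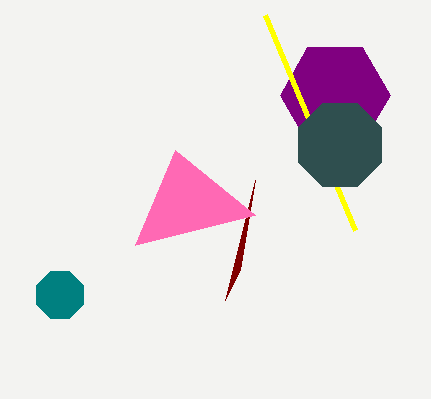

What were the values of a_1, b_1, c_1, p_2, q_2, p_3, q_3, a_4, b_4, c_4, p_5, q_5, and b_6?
a_1 = 335; b_1 = 95; c_1 = 55; p_2 = 265; q_2 = 15; p_3 = 225; q_3 = 300; a_4 = 60; b_4 = 295; c_4 = 25; p_5 = 255; q_5 = 215; b_6 = 145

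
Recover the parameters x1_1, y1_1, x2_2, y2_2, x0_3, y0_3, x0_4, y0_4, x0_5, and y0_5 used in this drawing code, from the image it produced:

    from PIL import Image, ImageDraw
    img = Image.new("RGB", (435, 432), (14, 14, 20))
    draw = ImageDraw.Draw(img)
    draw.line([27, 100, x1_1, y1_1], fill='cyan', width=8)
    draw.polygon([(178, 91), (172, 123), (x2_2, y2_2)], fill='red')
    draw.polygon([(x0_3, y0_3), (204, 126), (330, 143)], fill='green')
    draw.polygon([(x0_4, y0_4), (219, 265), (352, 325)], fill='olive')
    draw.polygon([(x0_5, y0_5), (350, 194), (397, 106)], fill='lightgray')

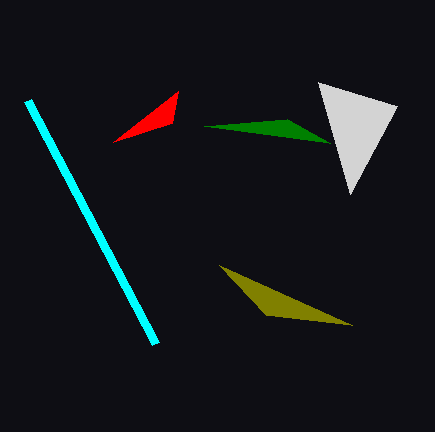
x1_1 = 155
y1_1 = 343
x2_2 = 113
y2_2 = 142
x0_3 = 287
y0_3 = 119
x0_4 = 266
y0_4 = 315
x0_5 = 318
y0_5 = 82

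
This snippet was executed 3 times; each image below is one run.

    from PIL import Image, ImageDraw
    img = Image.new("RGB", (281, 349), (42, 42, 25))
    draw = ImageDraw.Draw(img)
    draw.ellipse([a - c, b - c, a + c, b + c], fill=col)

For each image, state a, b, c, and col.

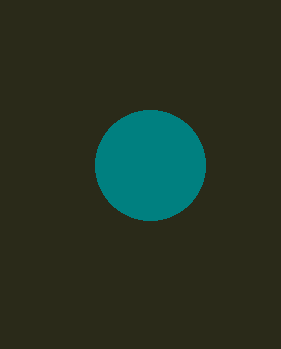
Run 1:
a = 150; b = 165; c = 55; col = 'teal'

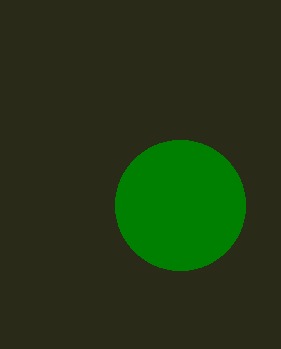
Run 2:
a = 180
b = 205
c = 65
col = 'green'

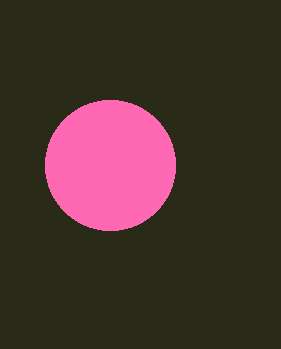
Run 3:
a = 110
b = 165
c = 65
col = 'hotpink'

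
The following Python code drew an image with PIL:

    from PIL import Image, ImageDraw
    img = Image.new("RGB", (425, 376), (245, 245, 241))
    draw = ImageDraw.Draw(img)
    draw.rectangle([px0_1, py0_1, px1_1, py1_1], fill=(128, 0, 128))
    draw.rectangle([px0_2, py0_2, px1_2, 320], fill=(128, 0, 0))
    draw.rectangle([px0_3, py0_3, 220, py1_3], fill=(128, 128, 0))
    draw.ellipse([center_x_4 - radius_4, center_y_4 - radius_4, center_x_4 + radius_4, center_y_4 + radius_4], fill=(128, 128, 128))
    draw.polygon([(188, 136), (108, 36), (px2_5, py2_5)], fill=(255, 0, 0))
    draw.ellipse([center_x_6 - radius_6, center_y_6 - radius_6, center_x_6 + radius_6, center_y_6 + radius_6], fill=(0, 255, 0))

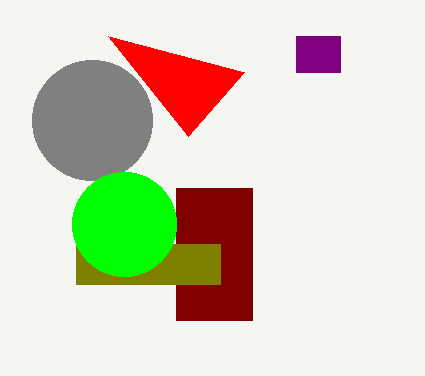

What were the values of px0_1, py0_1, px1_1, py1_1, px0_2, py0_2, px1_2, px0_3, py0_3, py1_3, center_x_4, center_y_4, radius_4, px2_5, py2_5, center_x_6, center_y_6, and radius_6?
px0_1 = 296
py0_1 = 36
px1_1 = 340
py1_1 = 72
px0_2 = 176
py0_2 = 188
px1_2 = 252
px0_3 = 76
py0_3 = 244
py1_3 = 284
center_x_4 = 92
center_y_4 = 120
radius_4 = 60
px2_5 = 244
py2_5 = 72
center_x_6 = 124
center_y_6 = 224
radius_6 = 52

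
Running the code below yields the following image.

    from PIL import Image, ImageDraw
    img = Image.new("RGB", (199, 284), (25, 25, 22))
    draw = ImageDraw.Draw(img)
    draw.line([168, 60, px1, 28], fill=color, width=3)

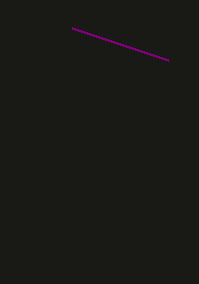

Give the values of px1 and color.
px1 = 72; color = 'purple'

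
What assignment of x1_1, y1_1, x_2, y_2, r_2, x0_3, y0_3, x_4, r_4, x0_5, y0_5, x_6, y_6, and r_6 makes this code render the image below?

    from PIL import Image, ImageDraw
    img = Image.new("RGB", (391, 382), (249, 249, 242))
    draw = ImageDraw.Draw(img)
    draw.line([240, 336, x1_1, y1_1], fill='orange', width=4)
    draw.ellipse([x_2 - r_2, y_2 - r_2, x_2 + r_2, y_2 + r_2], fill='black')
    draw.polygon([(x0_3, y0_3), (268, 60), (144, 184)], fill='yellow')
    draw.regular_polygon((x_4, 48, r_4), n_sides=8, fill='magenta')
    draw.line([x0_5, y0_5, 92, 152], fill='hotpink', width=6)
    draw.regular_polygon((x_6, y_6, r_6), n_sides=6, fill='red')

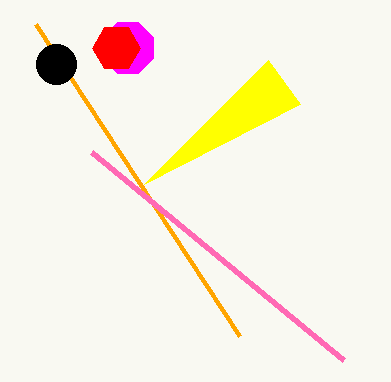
x1_1 = 36, y1_1 = 24, x_2 = 56, y_2 = 64, r_2 = 20, x0_3 = 300, y0_3 = 104, x_4 = 128, r_4 = 28, x0_5 = 344, y0_5 = 360, x_6 = 116, y_6 = 48, r_6 = 24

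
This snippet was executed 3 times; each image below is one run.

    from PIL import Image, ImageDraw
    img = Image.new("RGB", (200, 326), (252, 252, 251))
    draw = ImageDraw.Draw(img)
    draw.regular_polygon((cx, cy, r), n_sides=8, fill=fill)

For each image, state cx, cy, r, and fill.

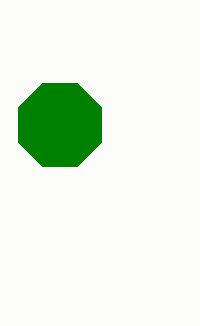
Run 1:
cx = 60; cy = 125; r = 45; fill = 'green'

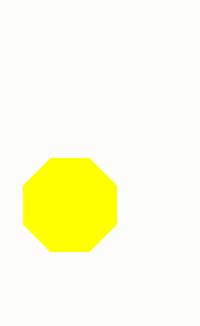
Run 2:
cx = 70, cy = 205, r = 50, fill = 'yellow'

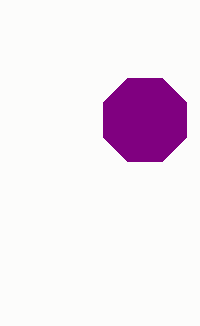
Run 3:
cx = 145; cy = 120; r = 45; fill = 'purple'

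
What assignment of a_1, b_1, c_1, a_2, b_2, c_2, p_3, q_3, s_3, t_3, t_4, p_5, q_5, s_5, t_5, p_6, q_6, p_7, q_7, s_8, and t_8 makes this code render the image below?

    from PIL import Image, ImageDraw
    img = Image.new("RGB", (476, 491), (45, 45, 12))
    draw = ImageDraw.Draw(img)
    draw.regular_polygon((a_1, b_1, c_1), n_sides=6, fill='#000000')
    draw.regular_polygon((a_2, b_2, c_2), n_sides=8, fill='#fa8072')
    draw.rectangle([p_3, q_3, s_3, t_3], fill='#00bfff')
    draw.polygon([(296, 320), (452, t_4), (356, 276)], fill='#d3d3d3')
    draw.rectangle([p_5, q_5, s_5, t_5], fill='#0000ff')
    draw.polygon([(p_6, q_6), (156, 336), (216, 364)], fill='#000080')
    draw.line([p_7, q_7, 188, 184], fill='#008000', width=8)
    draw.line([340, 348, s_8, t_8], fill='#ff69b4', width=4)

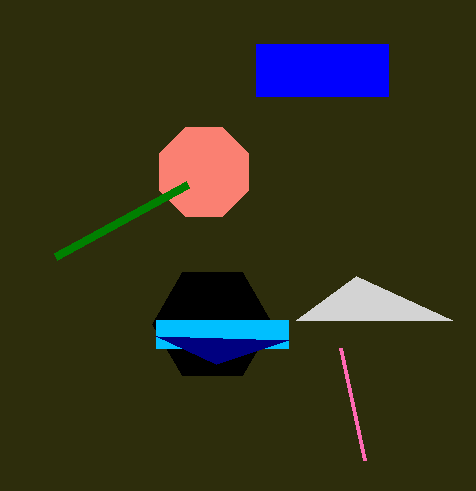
a_1 = 212; b_1 = 324; c_1 = 60; a_2 = 204; b_2 = 172; c_2 = 48; p_3 = 156; q_3 = 320; s_3 = 288; t_3 = 348; t_4 = 320; p_5 = 256; q_5 = 44; s_5 = 388; t_5 = 96; p_6 = 288; q_6 = 340; p_7 = 56; q_7 = 256; s_8 = 364; t_8 = 460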